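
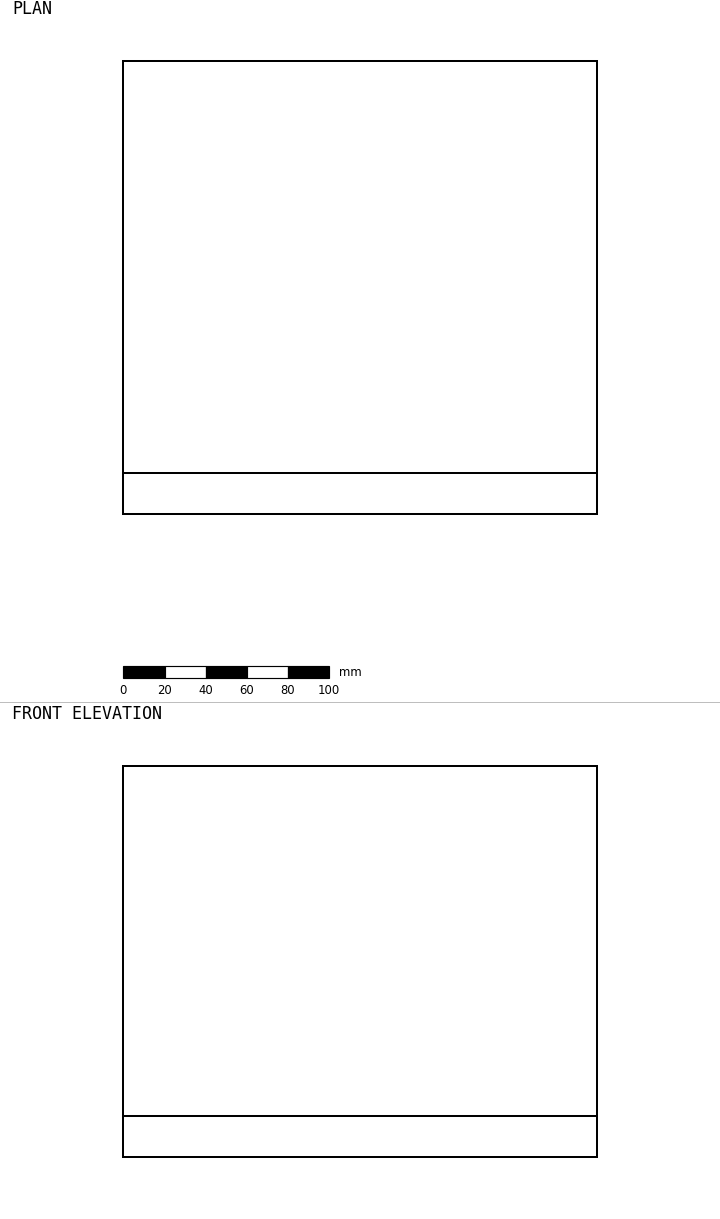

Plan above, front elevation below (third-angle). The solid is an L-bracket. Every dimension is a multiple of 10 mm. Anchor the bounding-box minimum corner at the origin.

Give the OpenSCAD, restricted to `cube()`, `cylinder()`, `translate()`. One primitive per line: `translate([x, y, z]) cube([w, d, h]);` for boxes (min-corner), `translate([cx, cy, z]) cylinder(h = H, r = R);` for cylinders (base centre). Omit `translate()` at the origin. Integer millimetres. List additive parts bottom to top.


cube([230, 220, 20]);
translate([0, 0, 20]) cube([230, 20, 170]);


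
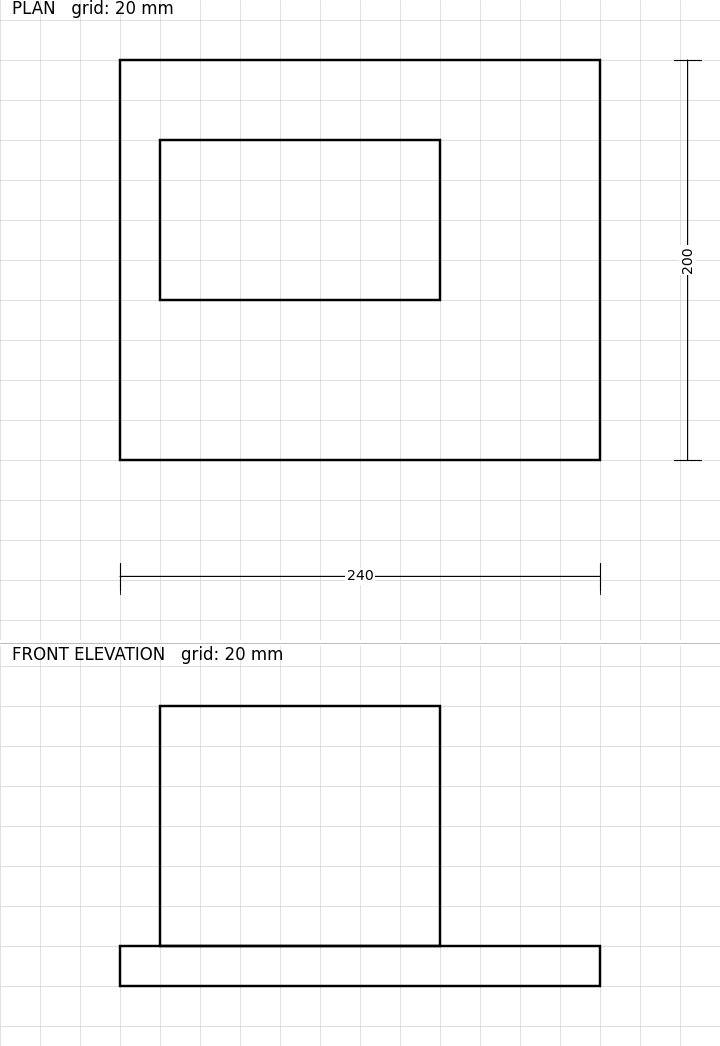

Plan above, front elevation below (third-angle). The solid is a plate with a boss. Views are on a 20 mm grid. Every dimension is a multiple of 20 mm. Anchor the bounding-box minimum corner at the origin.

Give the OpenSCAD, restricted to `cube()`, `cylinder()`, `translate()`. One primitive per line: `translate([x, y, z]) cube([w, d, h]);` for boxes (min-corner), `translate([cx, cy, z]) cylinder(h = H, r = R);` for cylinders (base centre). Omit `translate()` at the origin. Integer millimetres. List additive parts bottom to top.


cube([240, 200, 20]);
translate([20, 80, 20]) cube([140, 80, 120]);


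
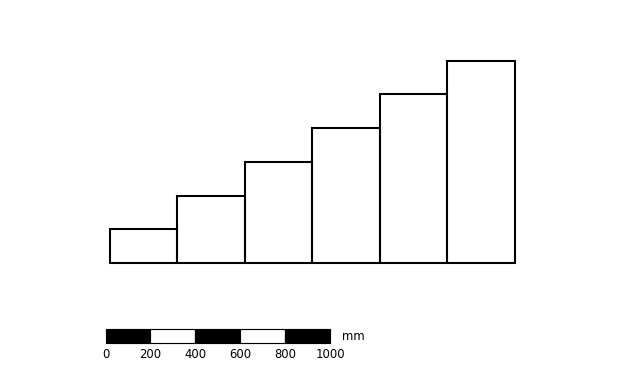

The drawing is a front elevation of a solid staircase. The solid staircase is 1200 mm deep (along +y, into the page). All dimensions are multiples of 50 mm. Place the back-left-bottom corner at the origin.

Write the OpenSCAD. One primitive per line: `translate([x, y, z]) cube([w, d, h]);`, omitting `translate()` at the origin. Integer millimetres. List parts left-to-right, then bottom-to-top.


cube([300, 1200, 150]);
translate([300, 0, 0]) cube([300, 1200, 300]);
translate([600, 0, 0]) cube([300, 1200, 450]);
translate([900, 0, 0]) cube([300, 1200, 600]);
translate([1200, 0, 0]) cube([300, 1200, 750]);
translate([1500, 0, 0]) cube([300, 1200, 900]);


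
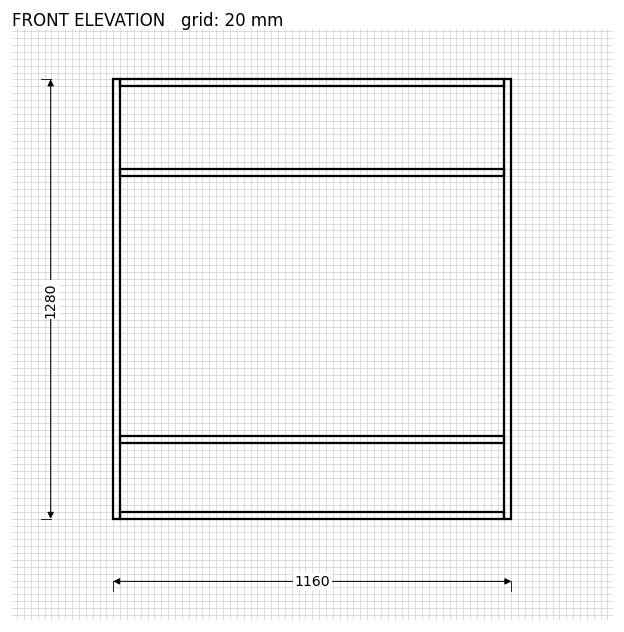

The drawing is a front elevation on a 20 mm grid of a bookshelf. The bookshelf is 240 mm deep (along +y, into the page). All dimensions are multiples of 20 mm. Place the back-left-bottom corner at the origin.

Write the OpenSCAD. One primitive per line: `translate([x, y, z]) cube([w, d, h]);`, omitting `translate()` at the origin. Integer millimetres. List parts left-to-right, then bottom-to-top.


cube([20, 240, 1280]);
translate([20, 0, 0]) cube([1120, 240, 20]);
translate([20, 0, 220]) cube([1120, 240, 20]);
translate([20, 0, 1000]) cube([1120, 240, 20]);
translate([20, 0, 1260]) cube([1120, 240, 20]);
translate([1140, 0, 0]) cube([20, 240, 1280]);


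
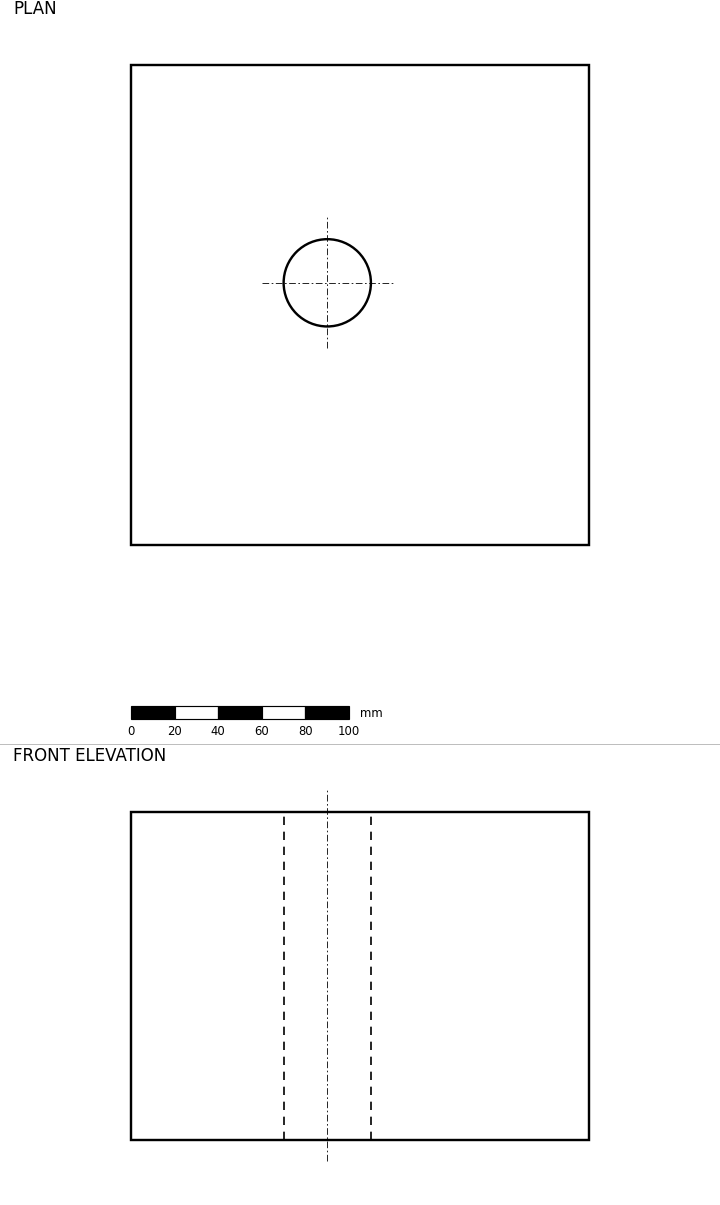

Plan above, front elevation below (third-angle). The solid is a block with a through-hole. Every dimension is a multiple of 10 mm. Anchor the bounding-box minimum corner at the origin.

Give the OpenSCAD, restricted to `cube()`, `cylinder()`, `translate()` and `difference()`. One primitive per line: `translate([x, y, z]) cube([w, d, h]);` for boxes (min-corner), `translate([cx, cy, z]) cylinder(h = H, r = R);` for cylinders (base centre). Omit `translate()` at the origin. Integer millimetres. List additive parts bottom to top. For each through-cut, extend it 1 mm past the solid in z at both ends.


difference() {
  cube([210, 220, 150]);
  translate([90, 120, -1]) cylinder(h = 152, r = 20);
}


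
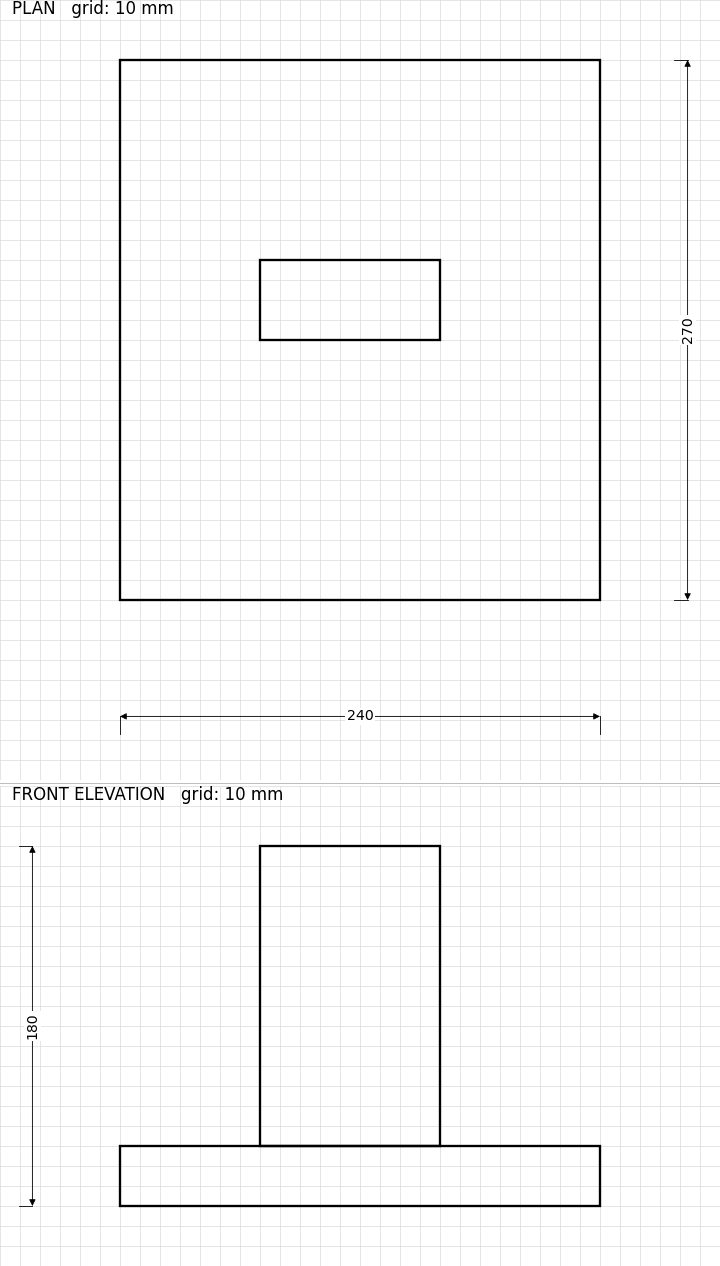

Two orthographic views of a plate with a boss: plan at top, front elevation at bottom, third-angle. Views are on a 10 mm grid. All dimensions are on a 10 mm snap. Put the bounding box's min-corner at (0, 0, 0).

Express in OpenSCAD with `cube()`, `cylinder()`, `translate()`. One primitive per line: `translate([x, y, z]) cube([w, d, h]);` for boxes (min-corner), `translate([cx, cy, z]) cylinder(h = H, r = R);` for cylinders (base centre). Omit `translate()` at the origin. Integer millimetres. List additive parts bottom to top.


cube([240, 270, 30]);
translate([70, 130, 30]) cube([90, 40, 150]);


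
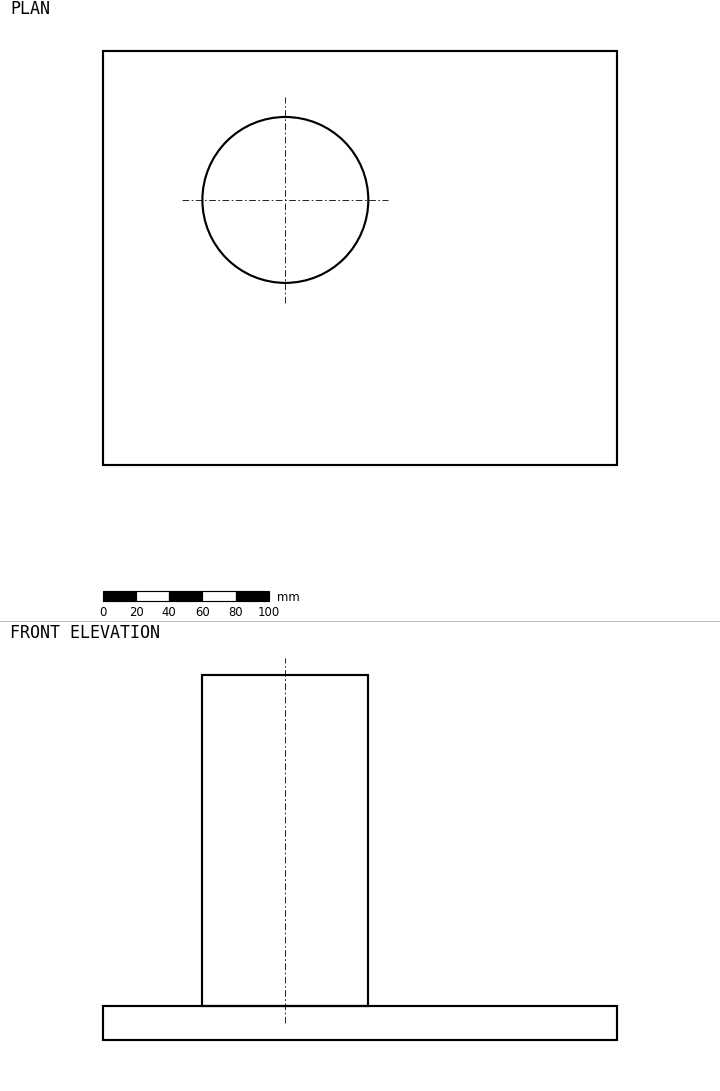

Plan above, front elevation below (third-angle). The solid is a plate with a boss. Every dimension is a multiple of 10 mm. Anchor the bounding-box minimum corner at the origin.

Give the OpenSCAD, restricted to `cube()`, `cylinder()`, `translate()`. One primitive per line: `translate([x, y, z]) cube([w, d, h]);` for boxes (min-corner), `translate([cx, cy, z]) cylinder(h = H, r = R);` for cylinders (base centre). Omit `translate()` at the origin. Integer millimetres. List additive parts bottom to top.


cube([310, 250, 20]);
translate([110, 160, 20]) cylinder(h = 200, r = 50);


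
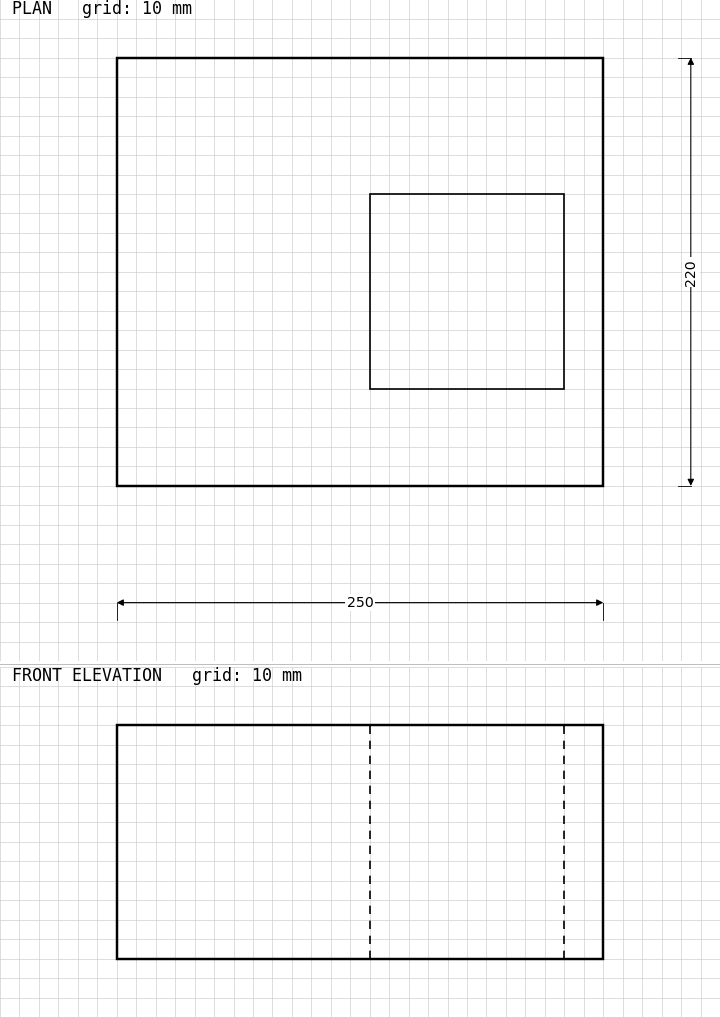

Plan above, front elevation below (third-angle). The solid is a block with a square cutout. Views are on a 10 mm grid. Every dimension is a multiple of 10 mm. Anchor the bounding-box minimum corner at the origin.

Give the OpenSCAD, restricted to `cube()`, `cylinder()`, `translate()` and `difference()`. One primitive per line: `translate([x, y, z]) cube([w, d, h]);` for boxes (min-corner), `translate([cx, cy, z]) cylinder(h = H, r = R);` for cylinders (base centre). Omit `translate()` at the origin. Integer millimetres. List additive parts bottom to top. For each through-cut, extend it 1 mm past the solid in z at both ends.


difference() {
  cube([250, 220, 120]);
  translate([130, 50, -1]) cube([100, 100, 122]);
}


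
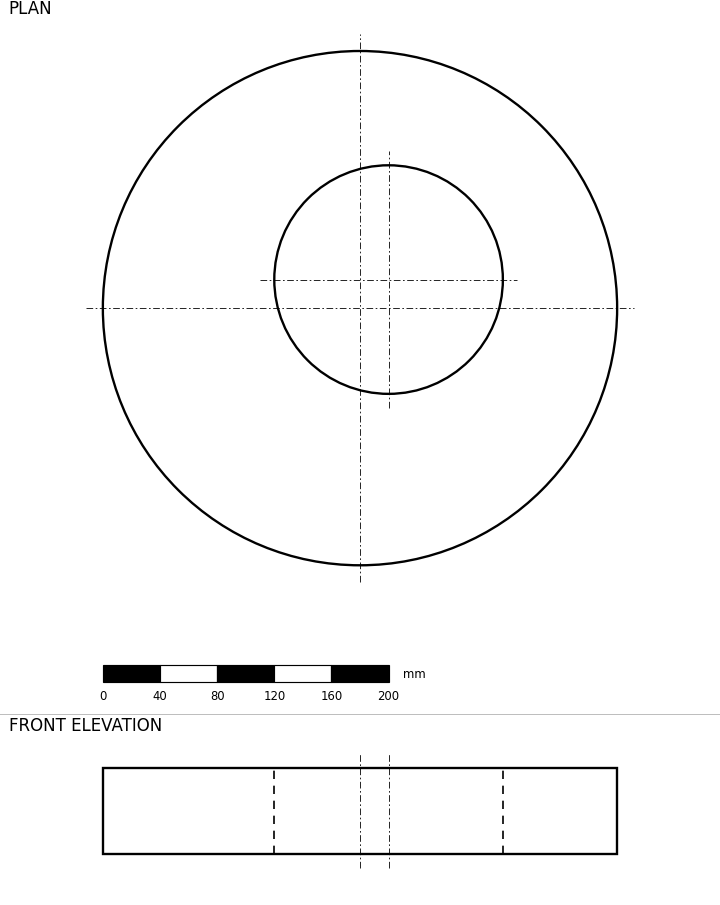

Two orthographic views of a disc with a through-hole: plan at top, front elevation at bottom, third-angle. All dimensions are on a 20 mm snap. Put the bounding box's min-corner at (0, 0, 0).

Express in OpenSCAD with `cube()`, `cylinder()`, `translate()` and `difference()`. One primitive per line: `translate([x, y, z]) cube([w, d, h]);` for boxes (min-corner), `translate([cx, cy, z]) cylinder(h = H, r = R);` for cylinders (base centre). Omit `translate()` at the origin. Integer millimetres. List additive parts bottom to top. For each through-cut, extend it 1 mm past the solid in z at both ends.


difference() {
  translate([180, 180, 0]) cylinder(h = 60, r = 180);
  translate([200, 200, -1]) cylinder(h = 62, r = 80);
}


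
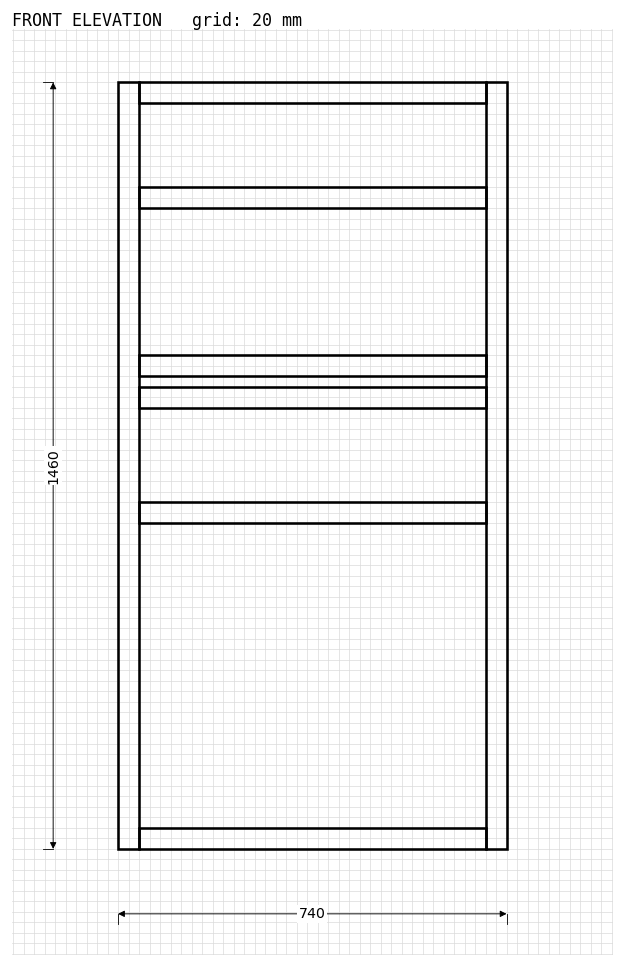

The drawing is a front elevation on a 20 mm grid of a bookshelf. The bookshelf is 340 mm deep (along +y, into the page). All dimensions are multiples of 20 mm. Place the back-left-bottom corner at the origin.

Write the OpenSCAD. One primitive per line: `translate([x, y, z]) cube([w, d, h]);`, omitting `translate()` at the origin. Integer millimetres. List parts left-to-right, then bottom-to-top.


cube([40, 340, 1460]);
translate([40, 0, 0]) cube([660, 340, 40]);
translate([40, 0, 620]) cube([660, 340, 40]);
translate([40, 0, 840]) cube([660, 340, 40]);
translate([40, 0, 900]) cube([660, 340, 40]);
translate([40, 0, 1220]) cube([660, 340, 40]);
translate([40, 0, 1420]) cube([660, 340, 40]);
translate([700, 0, 0]) cube([40, 340, 1460]);


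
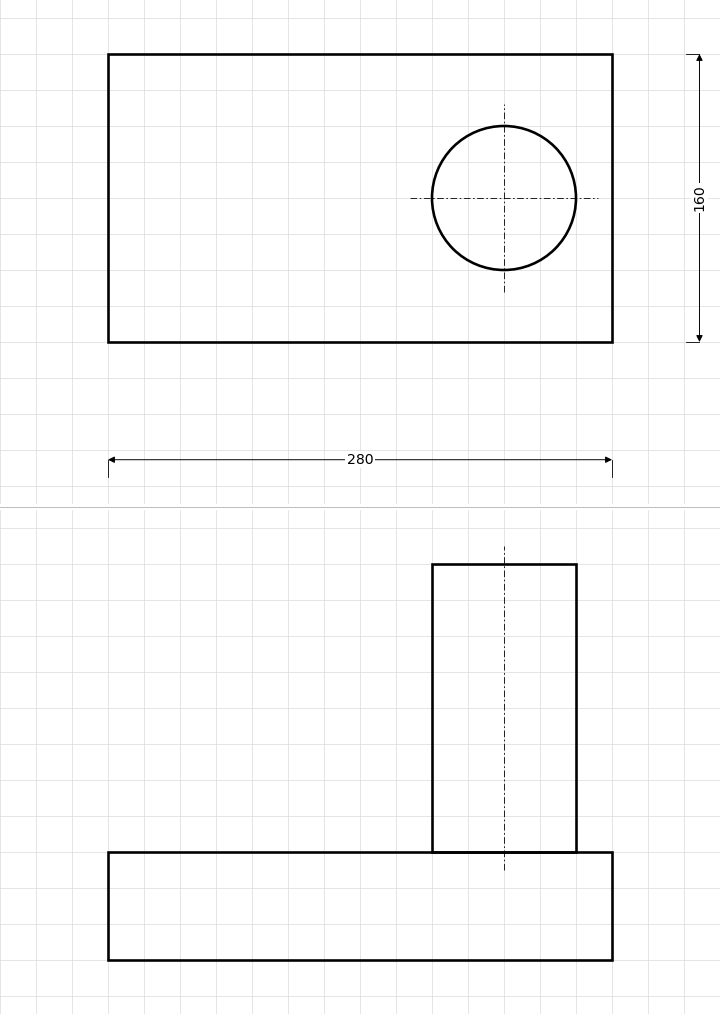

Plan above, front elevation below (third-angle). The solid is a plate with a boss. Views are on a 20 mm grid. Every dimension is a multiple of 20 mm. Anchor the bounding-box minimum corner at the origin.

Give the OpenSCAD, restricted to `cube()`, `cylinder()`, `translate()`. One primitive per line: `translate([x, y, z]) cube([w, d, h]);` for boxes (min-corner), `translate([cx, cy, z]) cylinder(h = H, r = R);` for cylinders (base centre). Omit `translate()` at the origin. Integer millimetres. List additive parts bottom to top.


cube([280, 160, 60]);
translate([220, 80, 60]) cylinder(h = 160, r = 40);


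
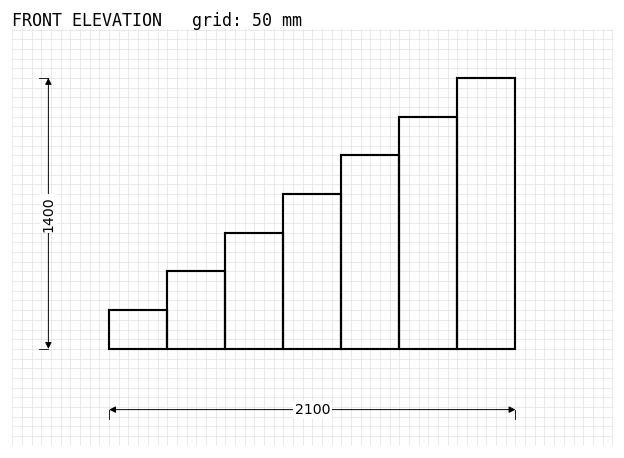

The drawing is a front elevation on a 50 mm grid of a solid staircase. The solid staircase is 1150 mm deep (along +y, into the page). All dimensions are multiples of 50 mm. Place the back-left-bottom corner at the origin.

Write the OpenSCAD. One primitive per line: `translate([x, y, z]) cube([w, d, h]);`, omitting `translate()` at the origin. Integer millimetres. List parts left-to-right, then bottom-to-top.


cube([300, 1150, 200]);
translate([300, 0, 0]) cube([300, 1150, 400]);
translate([600, 0, 0]) cube([300, 1150, 600]);
translate([900, 0, 0]) cube([300, 1150, 800]);
translate([1200, 0, 0]) cube([300, 1150, 1000]);
translate([1500, 0, 0]) cube([300, 1150, 1200]);
translate([1800, 0, 0]) cube([300, 1150, 1400]);


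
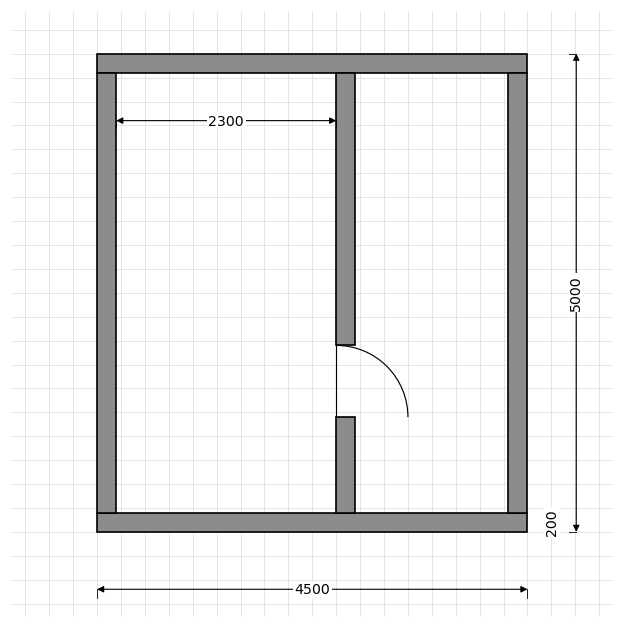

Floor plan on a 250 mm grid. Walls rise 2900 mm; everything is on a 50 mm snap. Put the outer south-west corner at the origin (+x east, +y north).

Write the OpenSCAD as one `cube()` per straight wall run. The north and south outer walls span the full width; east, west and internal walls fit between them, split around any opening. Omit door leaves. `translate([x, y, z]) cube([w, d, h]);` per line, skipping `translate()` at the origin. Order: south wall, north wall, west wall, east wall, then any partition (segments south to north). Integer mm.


cube([4500, 200, 2900]);
translate([0, 4800, 0]) cube([4500, 200, 2900]);
translate([0, 200, 0]) cube([200, 4600, 2900]);
translate([4300, 200, 0]) cube([200, 4600, 2900]);
translate([2500, 200, 0]) cube([200, 1000, 2900]);
translate([2500, 1950, 0]) cube([200, 2850, 2900]);


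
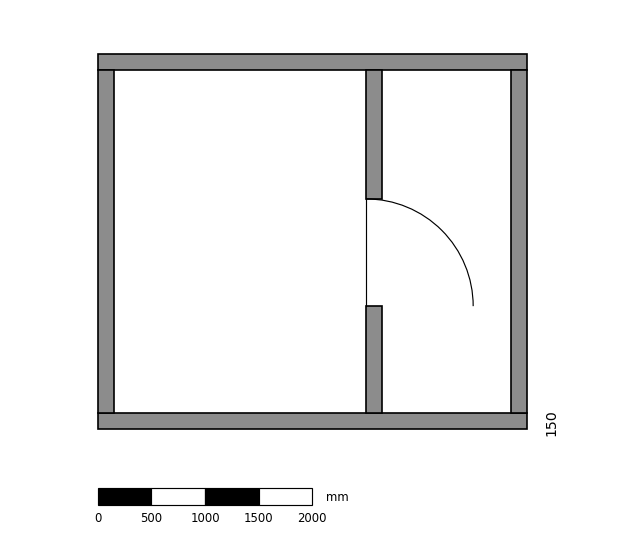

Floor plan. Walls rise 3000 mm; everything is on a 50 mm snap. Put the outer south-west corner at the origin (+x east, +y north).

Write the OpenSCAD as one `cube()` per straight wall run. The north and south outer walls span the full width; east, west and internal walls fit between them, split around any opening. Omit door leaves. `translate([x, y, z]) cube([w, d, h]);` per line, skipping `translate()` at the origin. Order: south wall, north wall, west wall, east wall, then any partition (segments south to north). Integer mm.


cube([4000, 150, 3000]);
translate([0, 3350, 0]) cube([4000, 150, 3000]);
translate([0, 150, 0]) cube([150, 3200, 3000]);
translate([3850, 150, 0]) cube([150, 3200, 3000]);
translate([2500, 150, 0]) cube([150, 1000, 3000]);
translate([2500, 2150, 0]) cube([150, 1200, 3000]);


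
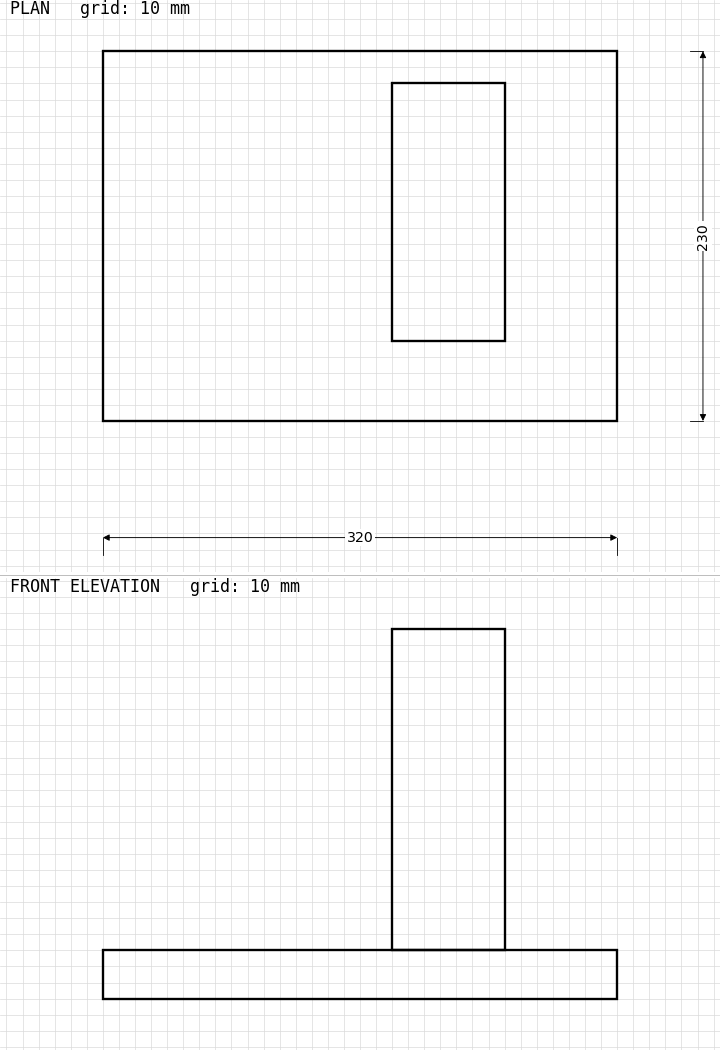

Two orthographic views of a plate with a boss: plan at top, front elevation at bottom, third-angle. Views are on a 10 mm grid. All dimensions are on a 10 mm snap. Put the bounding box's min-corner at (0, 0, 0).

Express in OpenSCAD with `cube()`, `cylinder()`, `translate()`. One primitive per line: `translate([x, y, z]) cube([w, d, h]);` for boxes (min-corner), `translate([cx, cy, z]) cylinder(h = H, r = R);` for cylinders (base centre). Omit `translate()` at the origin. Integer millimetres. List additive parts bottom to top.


cube([320, 230, 30]);
translate([180, 50, 30]) cube([70, 160, 200]);


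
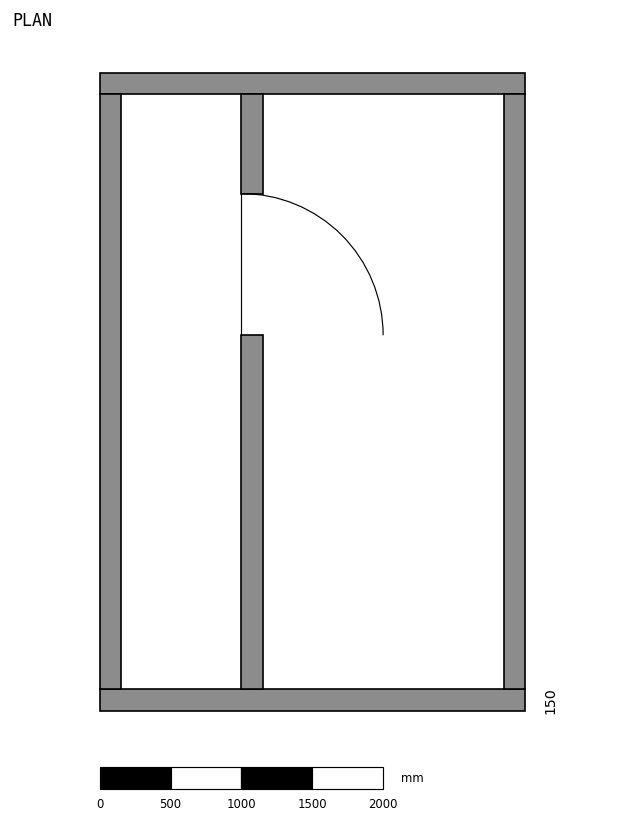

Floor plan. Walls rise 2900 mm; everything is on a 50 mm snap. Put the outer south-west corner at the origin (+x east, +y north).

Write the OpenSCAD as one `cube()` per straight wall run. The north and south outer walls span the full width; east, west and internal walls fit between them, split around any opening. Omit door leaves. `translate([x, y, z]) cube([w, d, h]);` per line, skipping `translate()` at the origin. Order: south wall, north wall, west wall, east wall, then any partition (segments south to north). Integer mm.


cube([3000, 150, 2900]);
translate([0, 4350, 0]) cube([3000, 150, 2900]);
translate([0, 150, 0]) cube([150, 4200, 2900]);
translate([2850, 150, 0]) cube([150, 4200, 2900]);
translate([1000, 150, 0]) cube([150, 2500, 2900]);
translate([1000, 3650, 0]) cube([150, 700, 2900]);


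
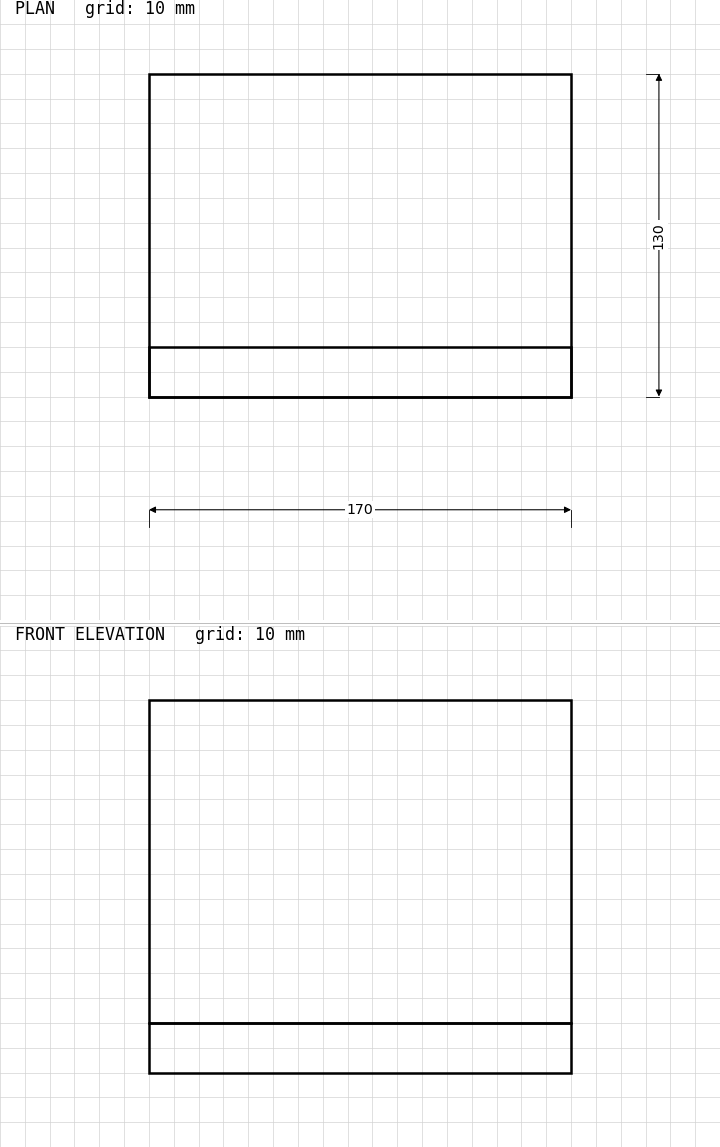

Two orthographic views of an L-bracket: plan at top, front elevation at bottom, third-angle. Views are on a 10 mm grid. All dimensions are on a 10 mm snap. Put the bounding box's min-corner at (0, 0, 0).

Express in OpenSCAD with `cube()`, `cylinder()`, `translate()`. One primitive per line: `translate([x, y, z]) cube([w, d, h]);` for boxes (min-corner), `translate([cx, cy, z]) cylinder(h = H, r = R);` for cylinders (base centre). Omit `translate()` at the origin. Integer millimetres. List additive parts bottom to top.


cube([170, 130, 20]);
translate([0, 0, 20]) cube([170, 20, 130]);


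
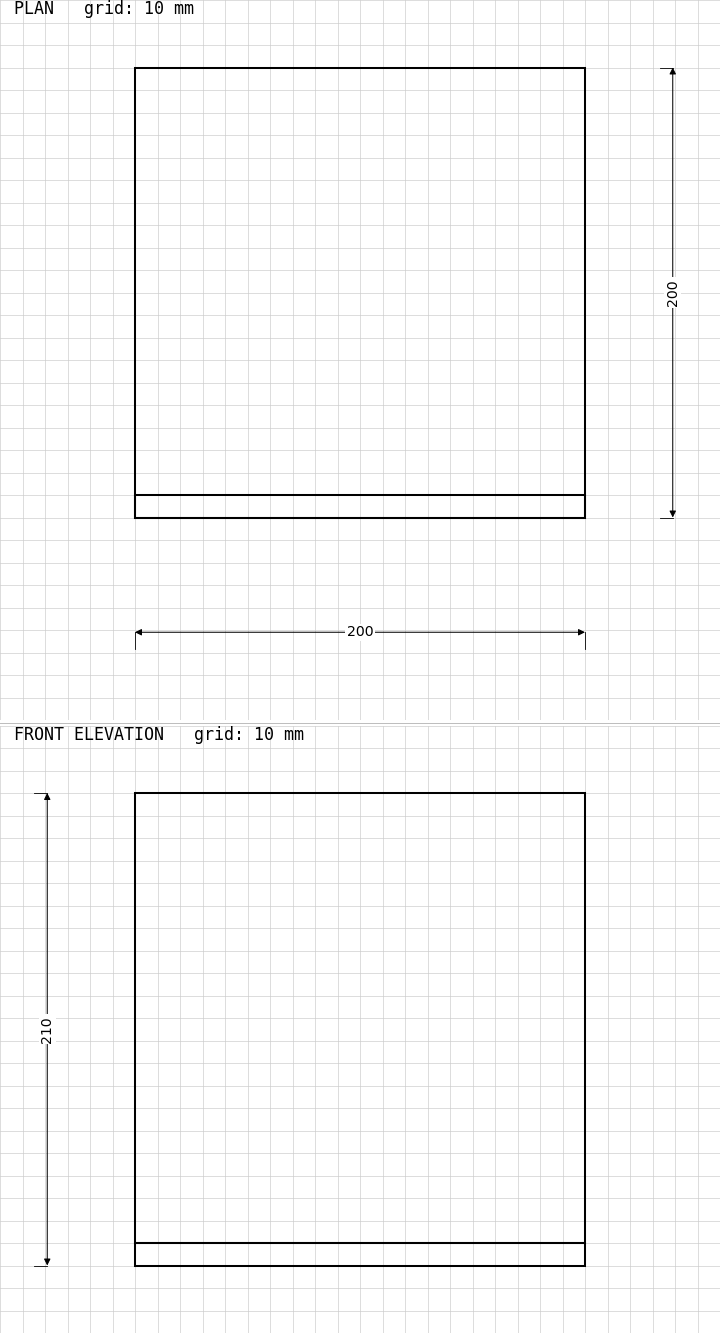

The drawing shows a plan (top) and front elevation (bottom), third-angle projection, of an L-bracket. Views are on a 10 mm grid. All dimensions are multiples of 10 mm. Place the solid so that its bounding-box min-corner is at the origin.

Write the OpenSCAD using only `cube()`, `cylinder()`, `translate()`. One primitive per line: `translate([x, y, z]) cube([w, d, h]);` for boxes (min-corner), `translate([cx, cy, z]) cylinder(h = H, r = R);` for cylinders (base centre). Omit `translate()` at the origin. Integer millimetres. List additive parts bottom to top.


cube([200, 200, 10]);
translate([0, 0, 10]) cube([200, 10, 200]);


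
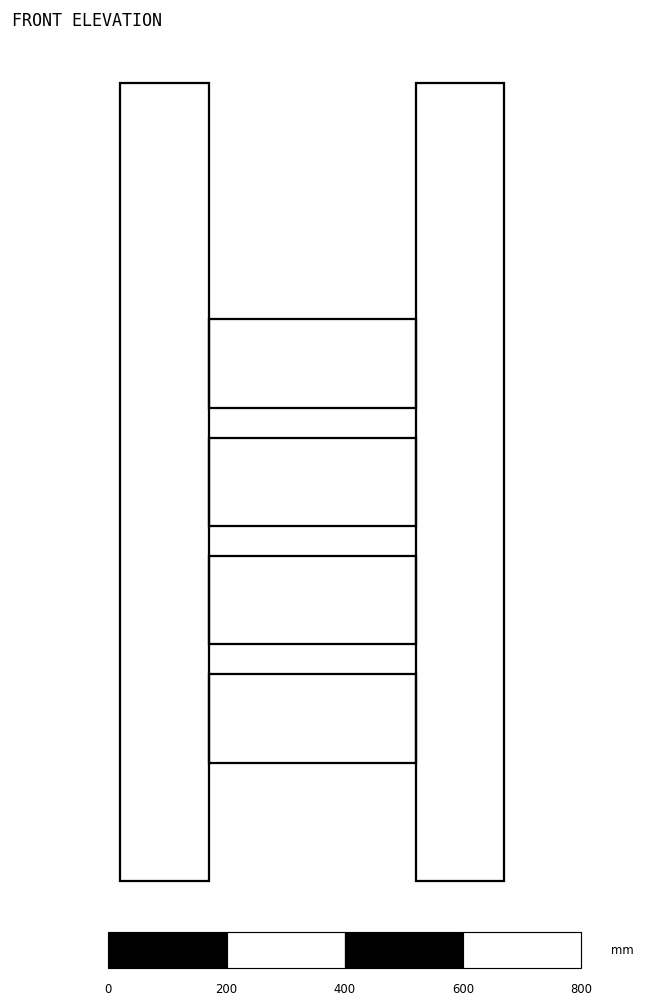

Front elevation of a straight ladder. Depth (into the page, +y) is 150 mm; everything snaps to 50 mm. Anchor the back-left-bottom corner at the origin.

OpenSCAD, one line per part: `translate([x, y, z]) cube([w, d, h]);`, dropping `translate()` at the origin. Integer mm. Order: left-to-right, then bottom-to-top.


cube([150, 150, 1350]);
translate([150, 0, 200]) cube([350, 150, 150]);
translate([150, 0, 400]) cube([350, 150, 150]);
translate([150, 0, 600]) cube([350, 150, 150]);
translate([150, 0, 800]) cube([350, 150, 150]);
translate([500, 0, 0]) cube([150, 150, 1350]);


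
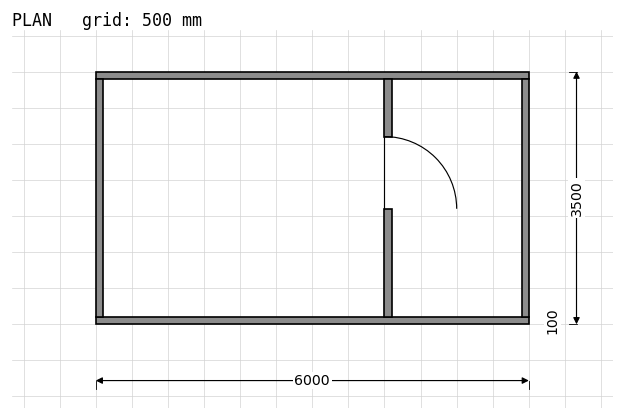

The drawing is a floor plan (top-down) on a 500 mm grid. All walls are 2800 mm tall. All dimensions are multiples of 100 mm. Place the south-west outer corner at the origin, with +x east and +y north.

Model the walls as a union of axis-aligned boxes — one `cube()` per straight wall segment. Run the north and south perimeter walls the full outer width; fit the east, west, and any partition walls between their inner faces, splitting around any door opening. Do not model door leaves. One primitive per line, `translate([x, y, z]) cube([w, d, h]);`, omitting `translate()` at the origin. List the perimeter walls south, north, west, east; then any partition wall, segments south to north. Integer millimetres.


cube([6000, 100, 2800]);
translate([0, 3400, 0]) cube([6000, 100, 2800]);
translate([0, 100, 0]) cube([100, 3300, 2800]);
translate([5900, 100, 0]) cube([100, 3300, 2800]);
translate([4000, 100, 0]) cube([100, 1500, 2800]);
translate([4000, 2600, 0]) cube([100, 800, 2800]);


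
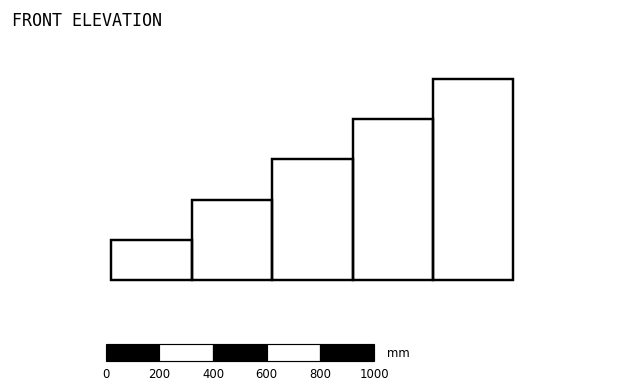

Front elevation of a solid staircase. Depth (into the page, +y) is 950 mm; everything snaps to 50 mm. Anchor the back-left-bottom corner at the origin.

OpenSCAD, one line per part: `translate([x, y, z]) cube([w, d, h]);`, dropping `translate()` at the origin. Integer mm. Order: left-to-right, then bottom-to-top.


cube([300, 950, 150]);
translate([300, 0, 0]) cube([300, 950, 300]);
translate([600, 0, 0]) cube([300, 950, 450]);
translate([900, 0, 0]) cube([300, 950, 600]);
translate([1200, 0, 0]) cube([300, 950, 750]);


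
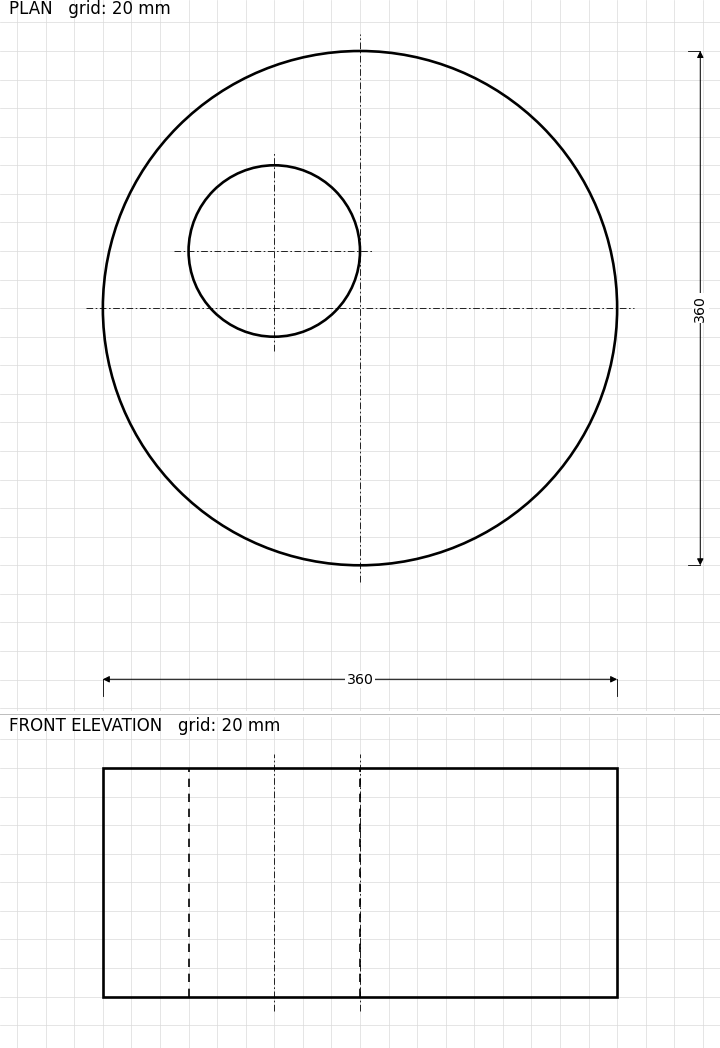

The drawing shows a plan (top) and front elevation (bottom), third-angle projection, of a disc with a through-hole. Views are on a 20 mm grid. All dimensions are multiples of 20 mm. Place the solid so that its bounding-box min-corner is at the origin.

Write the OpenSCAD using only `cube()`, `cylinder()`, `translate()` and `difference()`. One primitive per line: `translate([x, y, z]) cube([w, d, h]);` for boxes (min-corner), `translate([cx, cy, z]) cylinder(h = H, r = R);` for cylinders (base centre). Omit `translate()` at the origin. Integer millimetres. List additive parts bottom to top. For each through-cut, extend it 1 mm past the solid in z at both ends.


difference() {
  translate([180, 180, 0]) cylinder(h = 160, r = 180);
  translate([120, 220, -1]) cylinder(h = 162, r = 60);
}


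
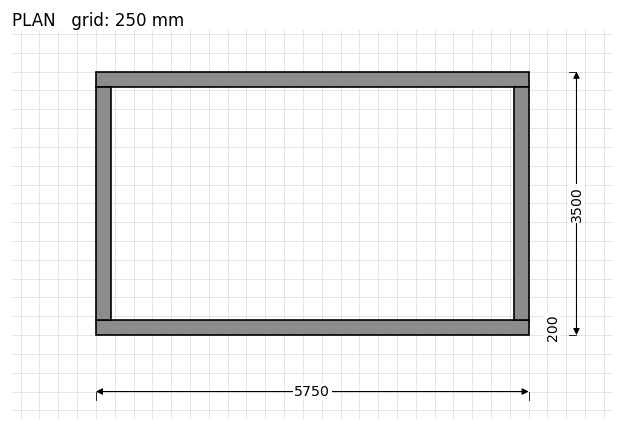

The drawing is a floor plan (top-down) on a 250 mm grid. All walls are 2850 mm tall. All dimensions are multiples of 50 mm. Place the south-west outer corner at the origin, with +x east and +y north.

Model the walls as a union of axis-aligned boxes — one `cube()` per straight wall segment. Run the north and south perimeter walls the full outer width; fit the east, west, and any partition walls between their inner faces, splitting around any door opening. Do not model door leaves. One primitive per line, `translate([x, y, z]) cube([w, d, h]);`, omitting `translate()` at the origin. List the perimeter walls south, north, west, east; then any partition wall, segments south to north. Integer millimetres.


cube([5750, 200, 2850]);
translate([0, 3300, 0]) cube([5750, 200, 2850]);
translate([0, 200, 0]) cube([200, 3100, 2850]);
translate([5550, 200, 0]) cube([200, 3100, 2850]);


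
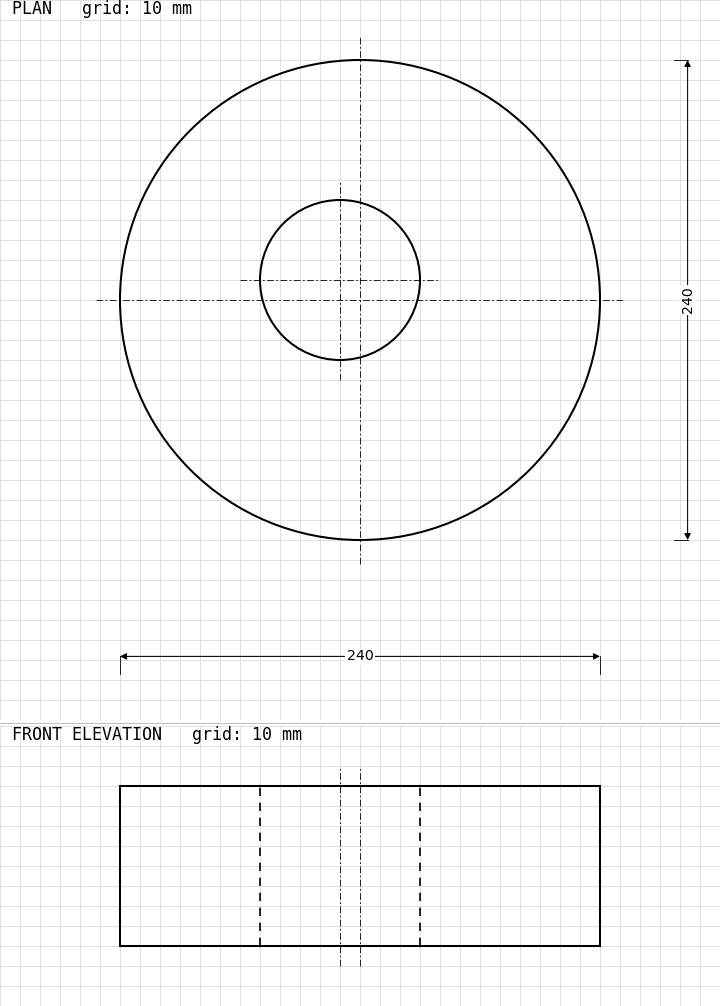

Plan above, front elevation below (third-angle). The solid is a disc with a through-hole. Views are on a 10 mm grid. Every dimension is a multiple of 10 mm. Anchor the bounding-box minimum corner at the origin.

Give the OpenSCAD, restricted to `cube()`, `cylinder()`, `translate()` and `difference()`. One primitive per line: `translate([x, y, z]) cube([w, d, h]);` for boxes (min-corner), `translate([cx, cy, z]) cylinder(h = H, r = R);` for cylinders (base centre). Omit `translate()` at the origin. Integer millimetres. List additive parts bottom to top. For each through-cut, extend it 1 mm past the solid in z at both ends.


difference() {
  translate([120, 120, 0]) cylinder(h = 80, r = 120);
  translate([110, 130, -1]) cylinder(h = 82, r = 40);
}


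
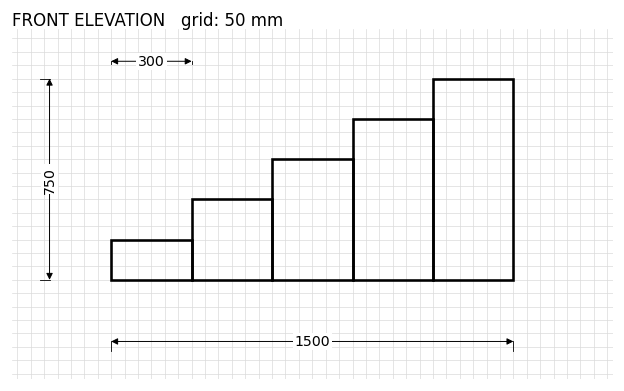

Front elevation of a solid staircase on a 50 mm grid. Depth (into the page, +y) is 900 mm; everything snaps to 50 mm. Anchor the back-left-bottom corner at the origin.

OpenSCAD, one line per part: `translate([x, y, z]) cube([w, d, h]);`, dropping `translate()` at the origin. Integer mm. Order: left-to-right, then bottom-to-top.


cube([300, 900, 150]);
translate([300, 0, 0]) cube([300, 900, 300]);
translate([600, 0, 0]) cube([300, 900, 450]);
translate([900, 0, 0]) cube([300, 900, 600]);
translate([1200, 0, 0]) cube([300, 900, 750]);


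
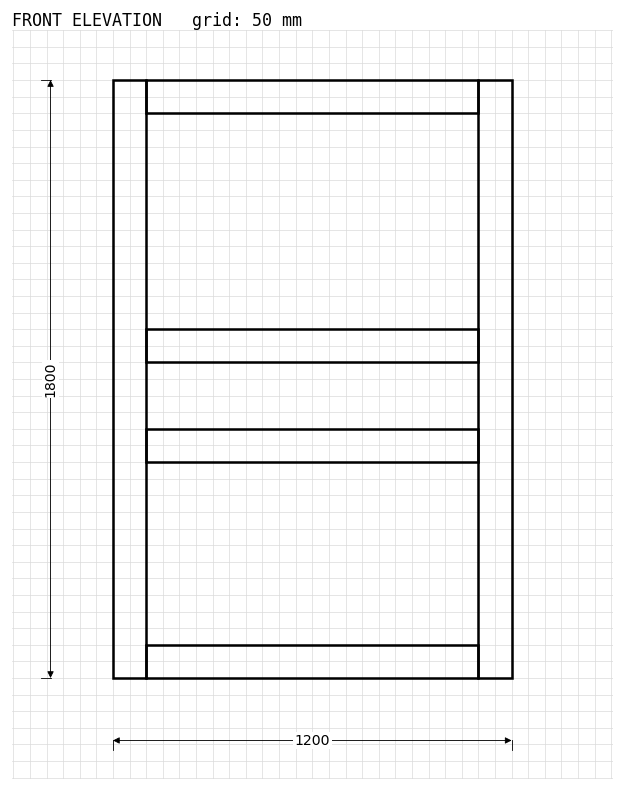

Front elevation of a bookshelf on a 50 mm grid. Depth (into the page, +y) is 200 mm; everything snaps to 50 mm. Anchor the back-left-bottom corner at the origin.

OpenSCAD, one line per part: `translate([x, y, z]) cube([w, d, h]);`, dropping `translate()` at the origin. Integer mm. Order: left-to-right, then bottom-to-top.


cube([100, 200, 1800]);
translate([100, 0, 0]) cube([1000, 200, 100]);
translate([100, 0, 650]) cube([1000, 200, 100]);
translate([100, 0, 950]) cube([1000, 200, 100]);
translate([100, 0, 1700]) cube([1000, 200, 100]);
translate([1100, 0, 0]) cube([100, 200, 1800]);


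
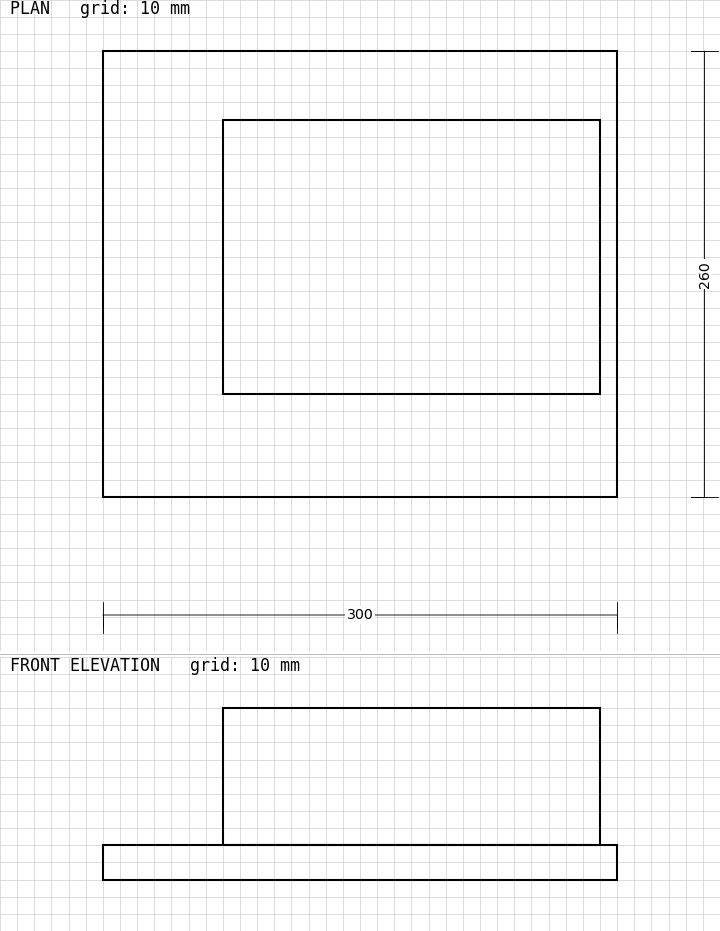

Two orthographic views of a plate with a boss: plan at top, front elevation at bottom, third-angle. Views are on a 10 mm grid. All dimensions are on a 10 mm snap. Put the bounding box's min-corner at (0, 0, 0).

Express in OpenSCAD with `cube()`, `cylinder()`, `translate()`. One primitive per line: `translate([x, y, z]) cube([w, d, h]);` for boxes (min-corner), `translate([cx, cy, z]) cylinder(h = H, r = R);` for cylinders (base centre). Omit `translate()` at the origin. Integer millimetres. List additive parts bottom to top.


cube([300, 260, 20]);
translate([70, 60, 20]) cube([220, 160, 80]);


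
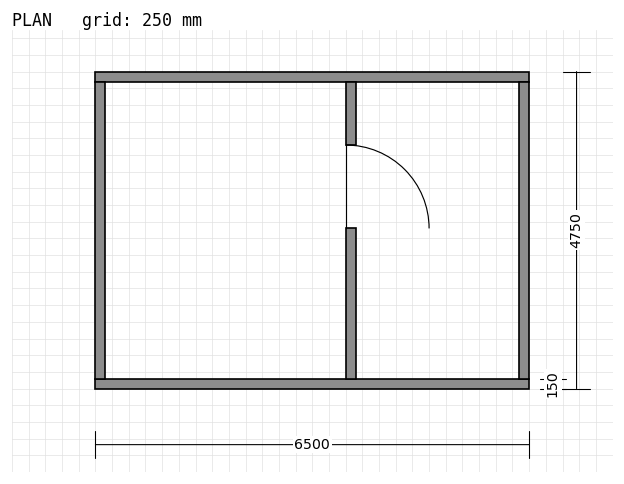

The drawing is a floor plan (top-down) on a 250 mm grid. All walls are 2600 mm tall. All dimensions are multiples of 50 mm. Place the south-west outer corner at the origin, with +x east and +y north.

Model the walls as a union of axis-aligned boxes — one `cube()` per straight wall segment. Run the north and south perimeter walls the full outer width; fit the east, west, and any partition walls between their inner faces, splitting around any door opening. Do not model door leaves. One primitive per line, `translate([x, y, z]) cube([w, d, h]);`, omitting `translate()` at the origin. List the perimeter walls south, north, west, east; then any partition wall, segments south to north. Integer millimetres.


cube([6500, 150, 2600]);
translate([0, 4600, 0]) cube([6500, 150, 2600]);
translate([0, 150, 0]) cube([150, 4450, 2600]);
translate([6350, 150, 0]) cube([150, 4450, 2600]);
translate([3750, 150, 0]) cube([150, 2250, 2600]);
translate([3750, 3650, 0]) cube([150, 950, 2600]);


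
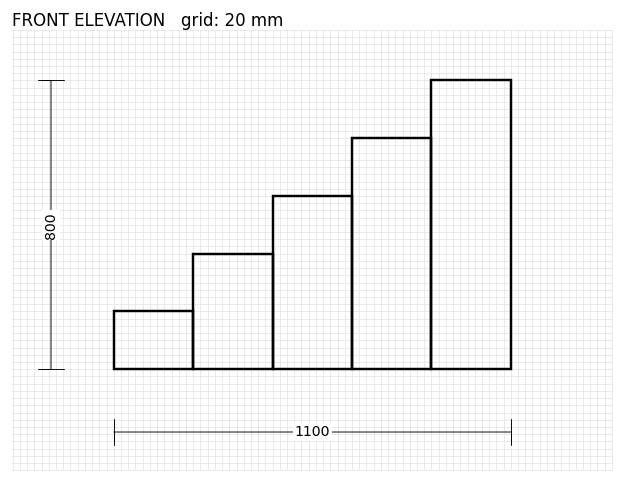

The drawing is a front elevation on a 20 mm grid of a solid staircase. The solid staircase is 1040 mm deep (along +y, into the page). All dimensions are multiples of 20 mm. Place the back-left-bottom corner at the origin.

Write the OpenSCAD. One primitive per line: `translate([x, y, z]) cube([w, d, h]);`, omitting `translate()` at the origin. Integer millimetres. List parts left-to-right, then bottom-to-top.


cube([220, 1040, 160]);
translate([220, 0, 0]) cube([220, 1040, 320]);
translate([440, 0, 0]) cube([220, 1040, 480]);
translate([660, 0, 0]) cube([220, 1040, 640]);
translate([880, 0, 0]) cube([220, 1040, 800]);


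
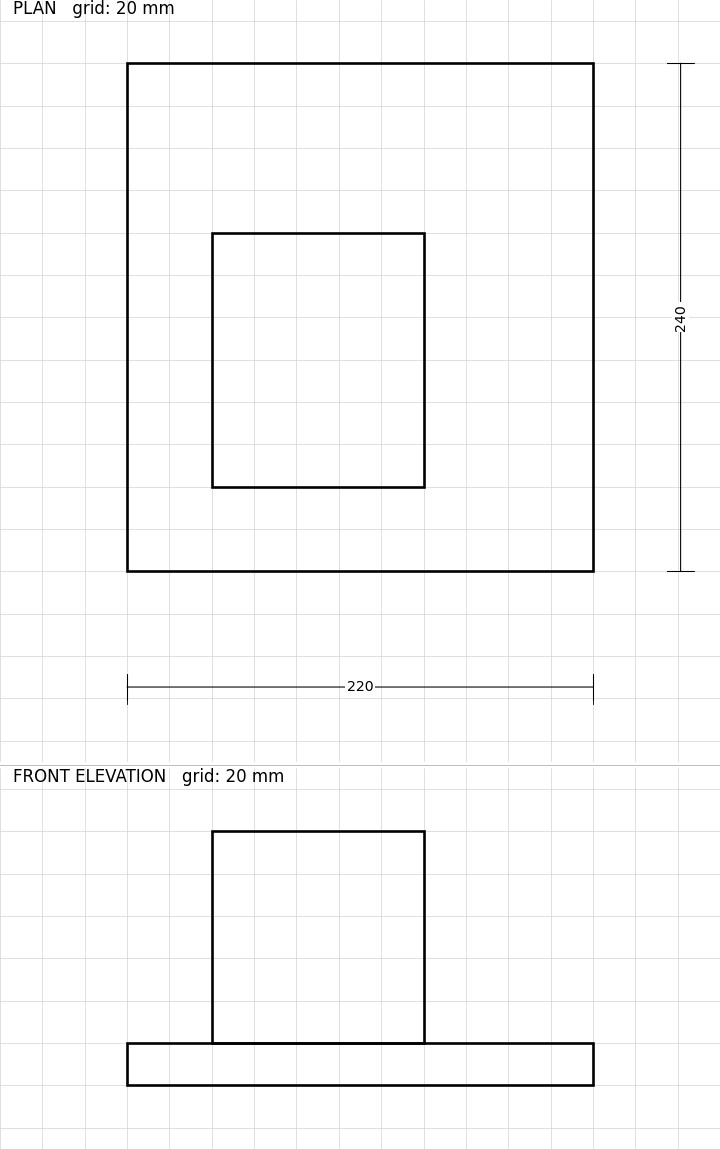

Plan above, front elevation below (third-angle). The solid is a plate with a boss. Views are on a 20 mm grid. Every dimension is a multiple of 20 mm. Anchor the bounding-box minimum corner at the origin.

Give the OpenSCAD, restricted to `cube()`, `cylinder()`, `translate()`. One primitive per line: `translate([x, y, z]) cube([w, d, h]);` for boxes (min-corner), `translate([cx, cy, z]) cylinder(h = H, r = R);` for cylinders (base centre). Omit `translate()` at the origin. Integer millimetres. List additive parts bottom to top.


cube([220, 240, 20]);
translate([40, 40, 20]) cube([100, 120, 100]);


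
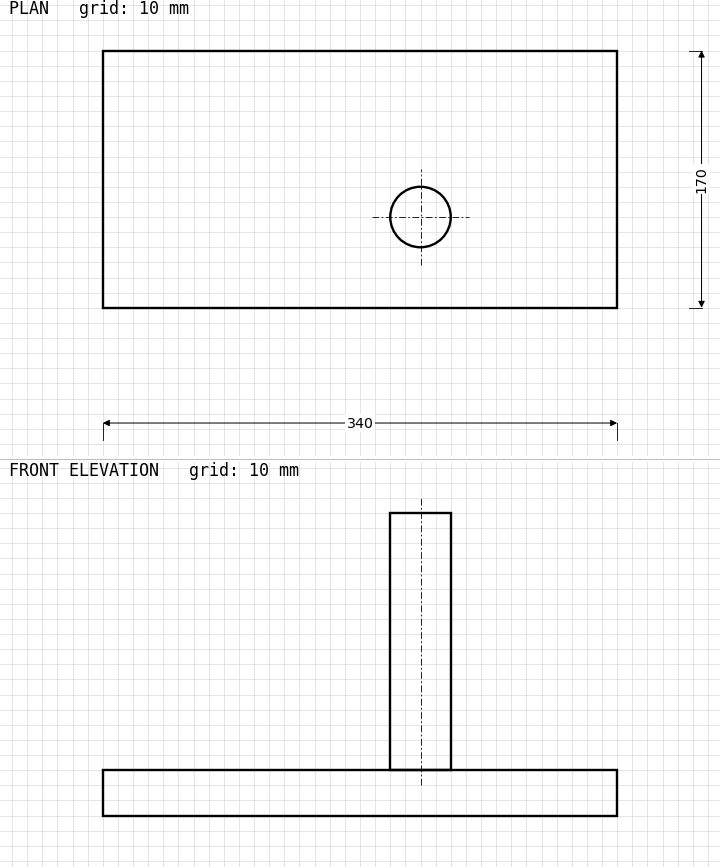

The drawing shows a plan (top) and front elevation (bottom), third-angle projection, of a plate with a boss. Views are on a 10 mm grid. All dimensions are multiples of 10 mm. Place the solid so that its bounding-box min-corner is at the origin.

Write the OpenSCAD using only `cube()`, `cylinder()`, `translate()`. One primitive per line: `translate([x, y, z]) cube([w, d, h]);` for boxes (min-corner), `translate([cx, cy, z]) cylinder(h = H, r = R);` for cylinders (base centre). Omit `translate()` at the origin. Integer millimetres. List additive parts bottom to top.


cube([340, 170, 30]);
translate([210, 60, 30]) cylinder(h = 170, r = 20);


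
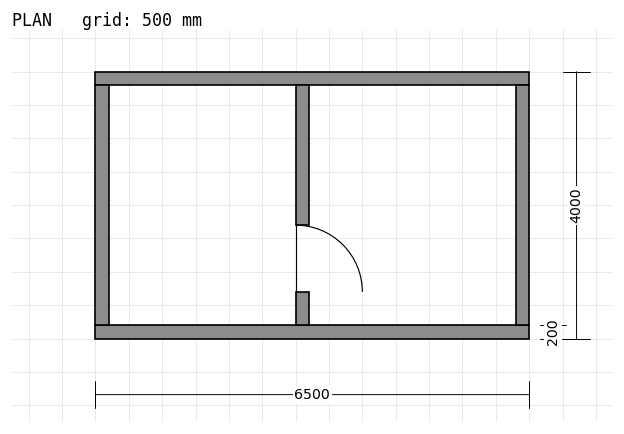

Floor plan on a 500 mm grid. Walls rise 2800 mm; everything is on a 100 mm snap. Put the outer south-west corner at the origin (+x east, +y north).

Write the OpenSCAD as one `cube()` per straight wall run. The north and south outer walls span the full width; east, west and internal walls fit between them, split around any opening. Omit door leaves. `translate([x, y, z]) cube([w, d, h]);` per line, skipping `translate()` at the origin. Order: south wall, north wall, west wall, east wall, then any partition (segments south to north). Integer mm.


cube([6500, 200, 2800]);
translate([0, 3800, 0]) cube([6500, 200, 2800]);
translate([0, 200, 0]) cube([200, 3600, 2800]);
translate([6300, 200, 0]) cube([200, 3600, 2800]);
translate([3000, 200, 0]) cube([200, 500, 2800]);
translate([3000, 1700, 0]) cube([200, 2100, 2800]);


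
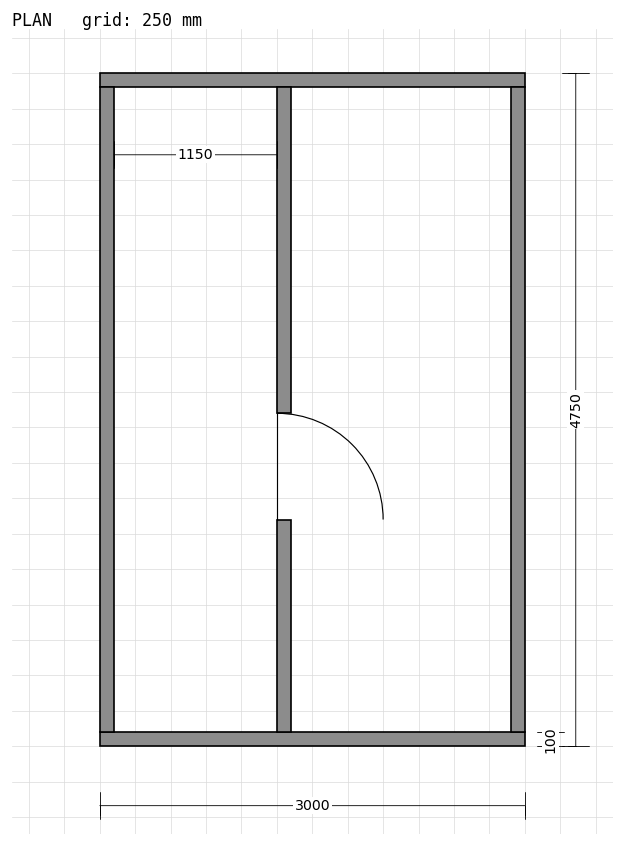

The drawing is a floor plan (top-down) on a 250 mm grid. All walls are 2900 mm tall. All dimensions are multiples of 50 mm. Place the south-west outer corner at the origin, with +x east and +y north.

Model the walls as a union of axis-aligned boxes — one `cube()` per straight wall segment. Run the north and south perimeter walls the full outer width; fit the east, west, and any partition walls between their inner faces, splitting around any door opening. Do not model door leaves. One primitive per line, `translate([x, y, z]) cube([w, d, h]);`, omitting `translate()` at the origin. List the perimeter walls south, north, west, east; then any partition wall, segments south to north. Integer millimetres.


cube([3000, 100, 2900]);
translate([0, 4650, 0]) cube([3000, 100, 2900]);
translate([0, 100, 0]) cube([100, 4550, 2900]);
translate([2900, 100, 0]) cube([100, 4550, 2900]);
translate([1250, 100, 0]) cube([100, 1500, 2900]);
translate([1250, 2350, 0]) cube([100, 2300, 2900]);


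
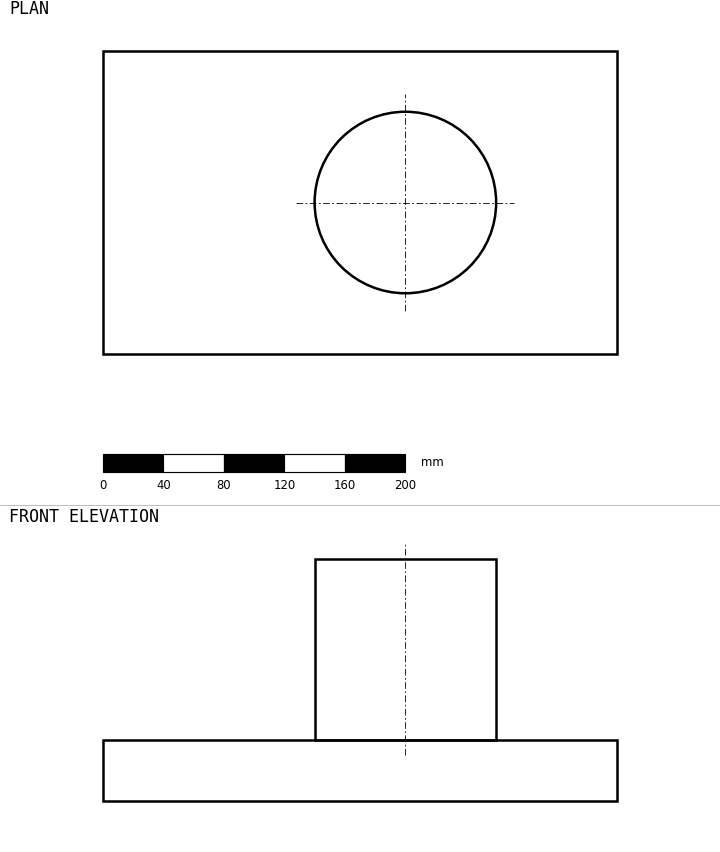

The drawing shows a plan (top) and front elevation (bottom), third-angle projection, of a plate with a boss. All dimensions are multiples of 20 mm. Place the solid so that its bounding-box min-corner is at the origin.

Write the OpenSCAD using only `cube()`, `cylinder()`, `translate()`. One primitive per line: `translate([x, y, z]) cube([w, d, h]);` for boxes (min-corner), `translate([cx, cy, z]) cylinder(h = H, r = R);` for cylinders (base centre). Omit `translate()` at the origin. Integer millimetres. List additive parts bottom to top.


cube([340, 200, 40]);
translate([200, 100, 40]) cylinder(h = 120, r = 60);


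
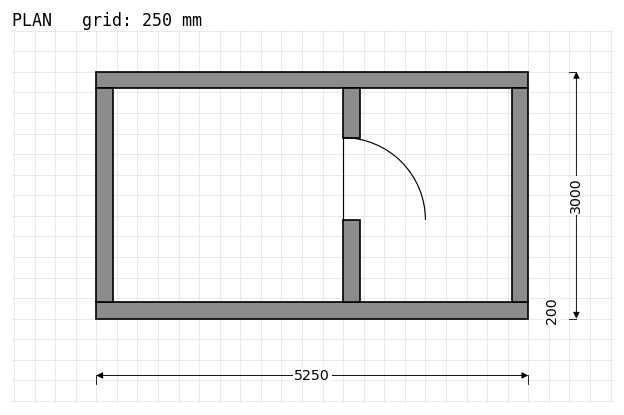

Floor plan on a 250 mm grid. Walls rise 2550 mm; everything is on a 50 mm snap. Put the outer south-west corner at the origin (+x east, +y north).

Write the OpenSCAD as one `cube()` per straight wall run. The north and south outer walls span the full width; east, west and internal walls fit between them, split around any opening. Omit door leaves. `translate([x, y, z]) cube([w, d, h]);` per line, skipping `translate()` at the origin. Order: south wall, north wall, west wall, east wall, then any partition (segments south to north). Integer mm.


cube([5250, 200, 2550]);
translate([0, 2800, 0]) cube([5250, 200, 2550]);
translate([0, 200, 0]) cube([200, 2600, 2550]);
translate([5050, 200, 0]) cube([200, 2600, 2550]);
translate([3000, 200, 0]) cube([200, 1000, 2550]);
translate([3000, 2200, 0]) cube([200, 600, 2550]);


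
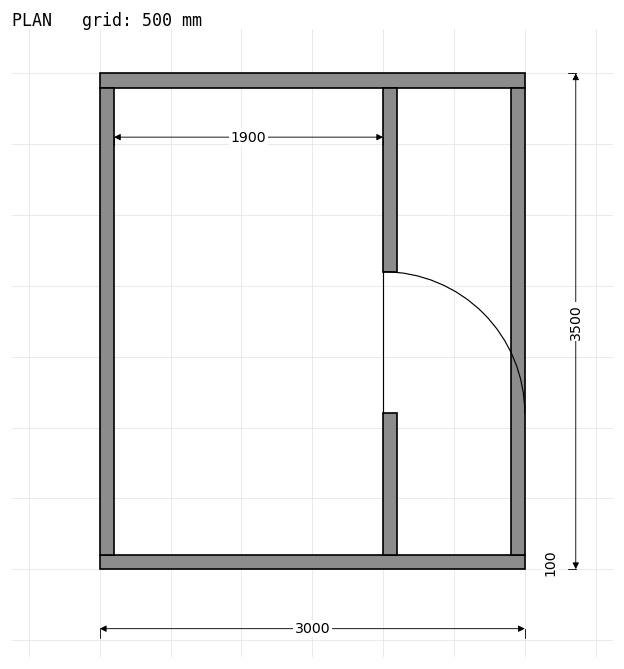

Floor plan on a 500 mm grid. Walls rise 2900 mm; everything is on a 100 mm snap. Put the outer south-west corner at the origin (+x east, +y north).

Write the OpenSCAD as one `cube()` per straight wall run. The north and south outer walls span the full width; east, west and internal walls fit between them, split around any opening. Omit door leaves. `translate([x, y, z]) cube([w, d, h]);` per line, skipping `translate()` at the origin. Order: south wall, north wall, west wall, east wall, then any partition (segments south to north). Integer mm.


cube([3000, 100, 2900]);
translate([0, 3400, 0]) cube([3000, 100, 2900]);
translate([0, 100, 0]) cube([100, 3300, 2900]);
translate([2900, 100, 0]) cube([100, 3300, 2900]);
translate([2000, 100, 0]) cube([100, 1000, 2900]);
translate([2000, 2100, 0]) cube([100, 1300, 2900]);


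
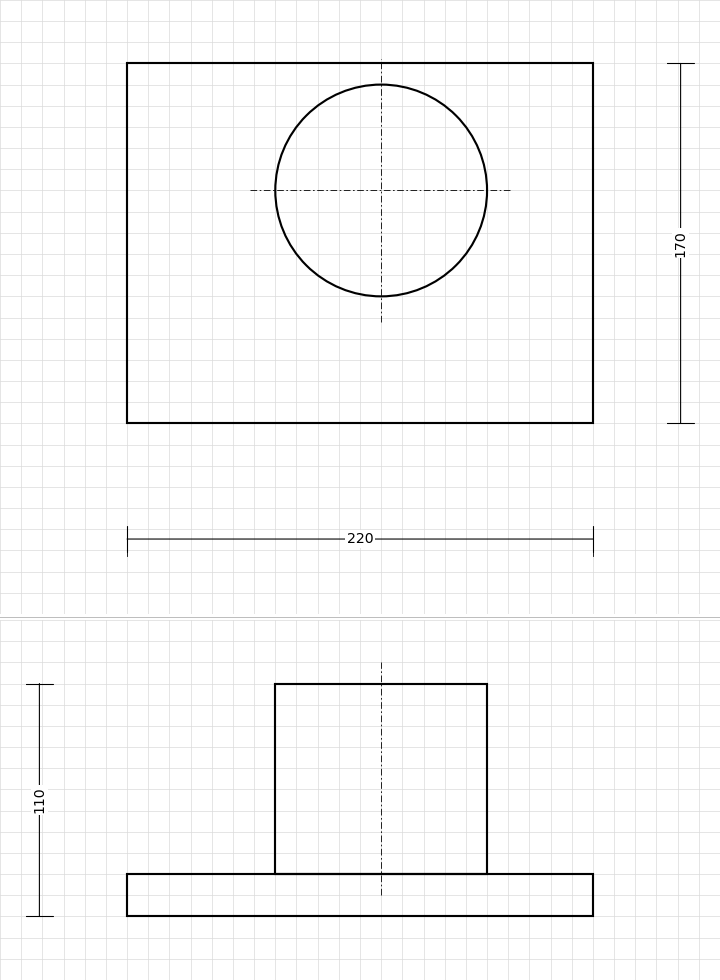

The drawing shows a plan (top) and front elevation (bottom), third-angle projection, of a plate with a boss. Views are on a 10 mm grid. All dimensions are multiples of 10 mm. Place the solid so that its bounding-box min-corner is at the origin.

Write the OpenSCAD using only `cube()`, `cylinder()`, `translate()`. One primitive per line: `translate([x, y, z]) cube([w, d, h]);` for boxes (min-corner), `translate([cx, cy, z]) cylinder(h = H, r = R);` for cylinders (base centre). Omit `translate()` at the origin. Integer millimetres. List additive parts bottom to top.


cube([220, 170, 20]);
translate([120, 110, 20]) cylinder(h = 90, r = 50);


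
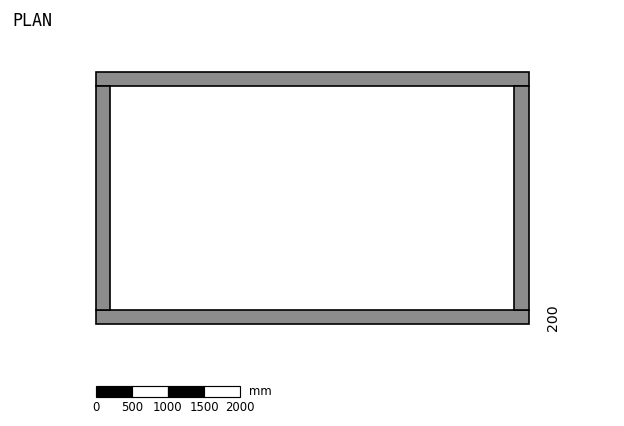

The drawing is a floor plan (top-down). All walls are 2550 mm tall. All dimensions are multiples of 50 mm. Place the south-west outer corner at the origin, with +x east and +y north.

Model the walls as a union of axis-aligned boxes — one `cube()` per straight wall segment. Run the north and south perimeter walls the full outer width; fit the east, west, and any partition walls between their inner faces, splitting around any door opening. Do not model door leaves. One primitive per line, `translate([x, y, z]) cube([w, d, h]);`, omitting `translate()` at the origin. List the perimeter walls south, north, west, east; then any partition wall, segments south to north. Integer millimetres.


cube([6000, 200, 2550]);
translate([0, 3300, 0]) cube([6000, 200, 2550]);
translate([0, 200, 0]) cube([200, 3100, 2550]);
translate([5800, 200, 0]) cube([200, 3100, 2550]);


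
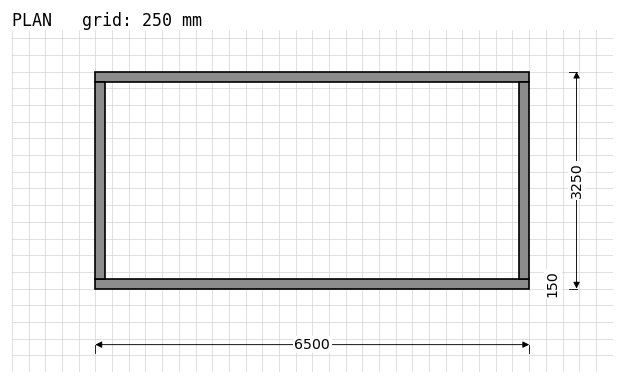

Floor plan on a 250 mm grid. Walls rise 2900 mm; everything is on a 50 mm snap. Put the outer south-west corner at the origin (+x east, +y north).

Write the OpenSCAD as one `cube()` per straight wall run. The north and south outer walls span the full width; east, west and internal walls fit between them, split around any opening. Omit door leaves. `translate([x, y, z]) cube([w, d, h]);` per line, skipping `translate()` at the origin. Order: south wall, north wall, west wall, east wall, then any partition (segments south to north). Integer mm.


cube([6500, 150, 2900]);
translate([0, 3100, 0]) cube([6500, 150, 2900]);
translate([0, 150, 0]) cube([150, 2950, 2900]);
translate([6350, 150, 0]) cube([150, 2950, 2900]);
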